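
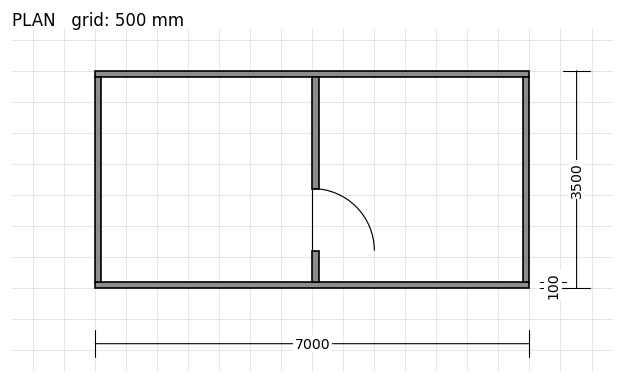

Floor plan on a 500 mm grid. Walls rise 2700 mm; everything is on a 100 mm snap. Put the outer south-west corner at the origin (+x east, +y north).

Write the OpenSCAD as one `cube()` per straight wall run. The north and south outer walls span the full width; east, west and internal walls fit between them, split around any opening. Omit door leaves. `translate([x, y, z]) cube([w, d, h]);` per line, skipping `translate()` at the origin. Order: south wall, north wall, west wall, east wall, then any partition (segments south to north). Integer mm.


cube([7000, 100, 2700]);
translate([0, 3400, 0]) cube([7000, 100, 2700]);
translate([0, 100, 0]) cube([100, 3300, 2700]);
translate([6900, 100, 0]) cube([100, 3300, 2700]);
translate([3500, 100, 0]) cube([100, 500, 2700]);
translate([3500, 1600, 0]) cube([100, 1800, 2700]);


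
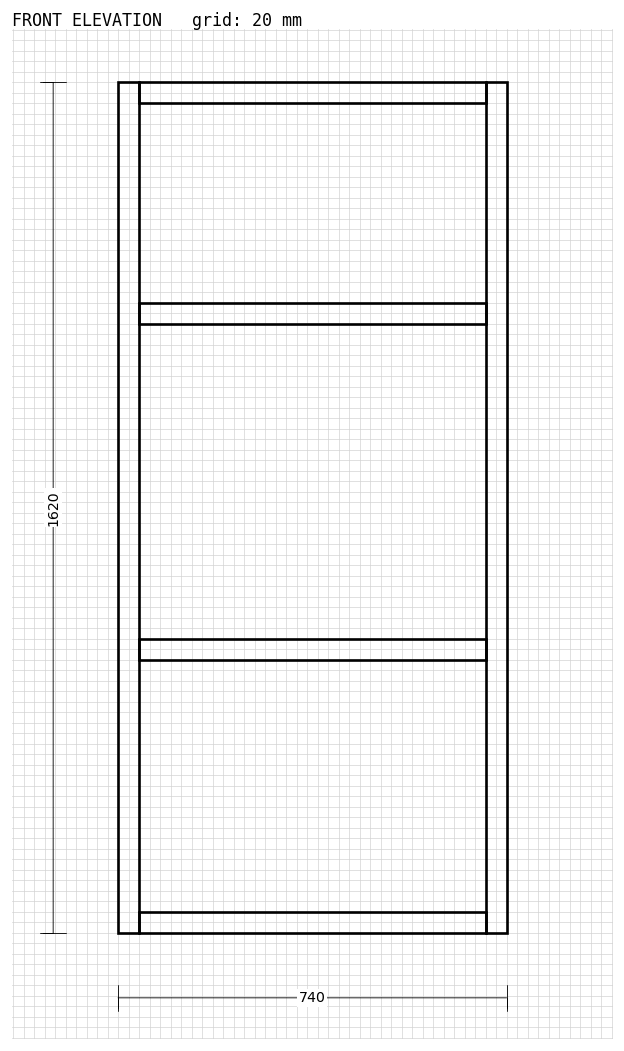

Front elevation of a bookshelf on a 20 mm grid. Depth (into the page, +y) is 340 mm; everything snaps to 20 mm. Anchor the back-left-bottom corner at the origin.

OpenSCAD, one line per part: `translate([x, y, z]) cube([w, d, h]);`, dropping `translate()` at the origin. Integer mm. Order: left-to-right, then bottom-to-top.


cube([40, 340, 1620]);
translate([40, 0, 0]) cube([660, 340, 40]);
translate([40, 0, 520]) cube([660, 340, 40]);
translate([40, 0, 1160]) cube([660, 340, 40]);
translate([40, 0, 1580]) cube([660, 340, 40]);
translate([700, 0, 0]) cube([40, 340, 1620]);


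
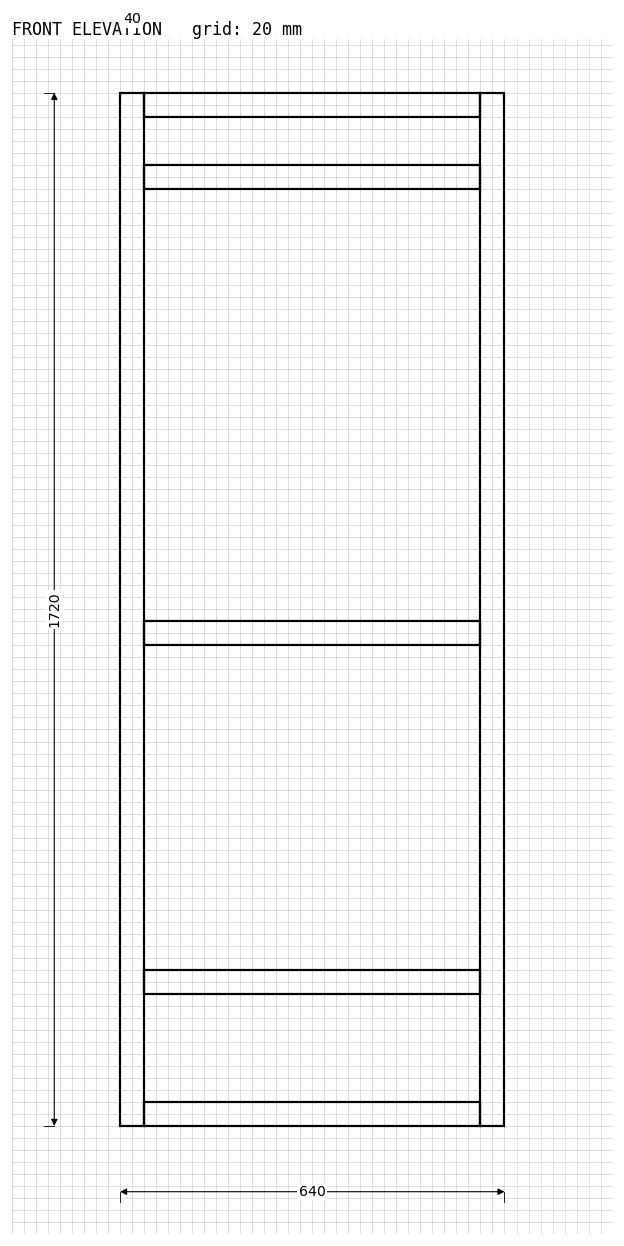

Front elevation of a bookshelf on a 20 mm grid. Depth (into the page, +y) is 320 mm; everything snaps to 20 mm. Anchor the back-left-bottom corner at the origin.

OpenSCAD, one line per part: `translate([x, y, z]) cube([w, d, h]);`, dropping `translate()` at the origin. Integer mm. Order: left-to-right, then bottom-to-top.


cube([40, 320, 1720]);
translate([40, 0, 0]) cube([560, 320, 40]);
translate([40, 0, 220]) cube([560, 320, 40]);
translate([40, 0, 800]) cube([560, 320, 40]);
translate([40, 0, 1560]) cube([560, 320, 40]);
translate([40, 0, 1680]) cube([560, 320, 40]);
translate([600, 0, 0]) cube([40, 320, 1720]);


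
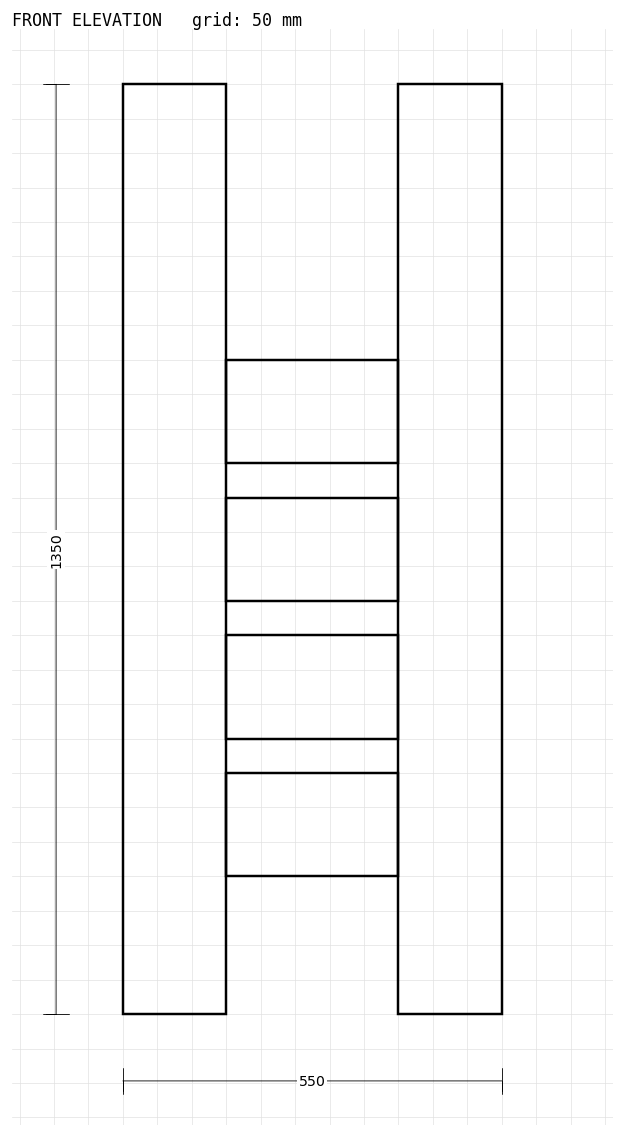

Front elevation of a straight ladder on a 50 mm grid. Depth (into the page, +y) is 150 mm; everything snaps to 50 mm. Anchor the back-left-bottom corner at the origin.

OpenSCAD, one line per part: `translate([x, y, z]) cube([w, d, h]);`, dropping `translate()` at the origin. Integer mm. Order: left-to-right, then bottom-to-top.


cube([150, 150, 1350]);
translate([150, 0, 200]) cube([250, 150, 150]);
translate([150, 0, 400]) cube([250, 150, 150]);
translate([150, 0, 600]) cube([250, 150, 150]);
translate([150, 0, 800]) cube([250, 150, 150]);
translate([400, 0, 0]) cube([150, 150, 1350]);


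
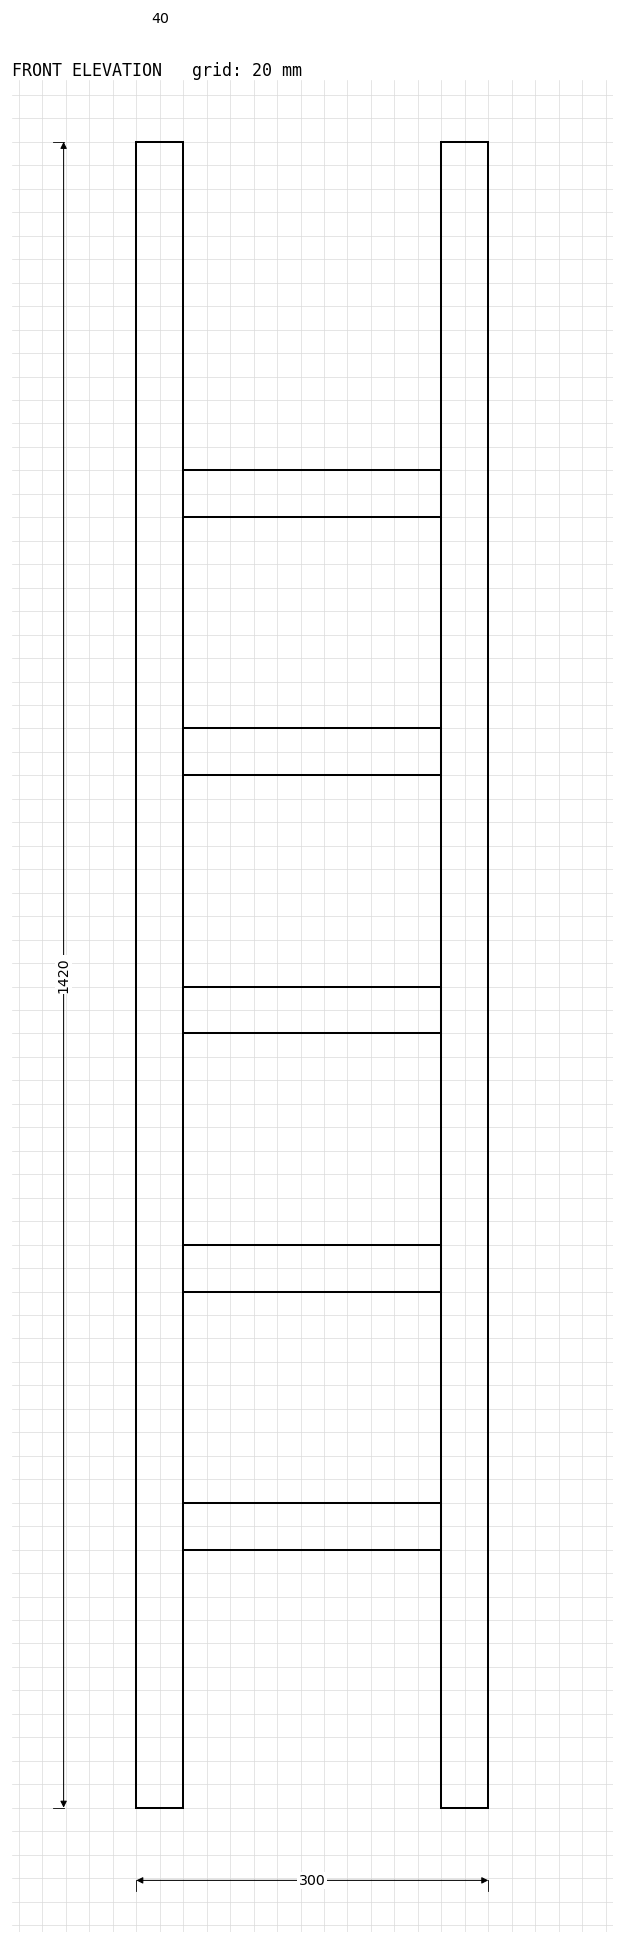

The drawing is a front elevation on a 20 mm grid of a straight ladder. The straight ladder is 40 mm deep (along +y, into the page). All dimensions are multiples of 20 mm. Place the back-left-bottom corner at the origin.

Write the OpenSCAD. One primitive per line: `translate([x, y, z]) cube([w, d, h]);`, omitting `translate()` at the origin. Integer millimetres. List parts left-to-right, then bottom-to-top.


cube([40, 40, 1420]);
translate([40, 0, 220]) cube([220, 40, 40]);
translate([40, 0, 440]) cube([220, 40, 40]);
translate([40, 0, 660]) cube([220, 40, 40]);
translate([40, 0, 880]) cube([220, 40, 40]);
translate([40, 0, 1100]) cube([220, 40, 40]);
translate([260, 0, 0]) cube([40, 40, 1420]);


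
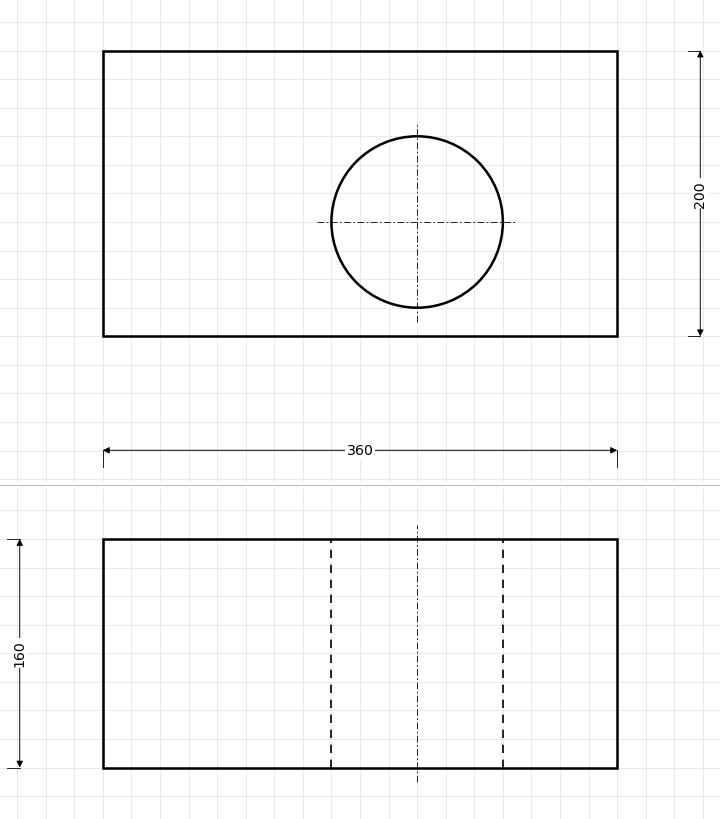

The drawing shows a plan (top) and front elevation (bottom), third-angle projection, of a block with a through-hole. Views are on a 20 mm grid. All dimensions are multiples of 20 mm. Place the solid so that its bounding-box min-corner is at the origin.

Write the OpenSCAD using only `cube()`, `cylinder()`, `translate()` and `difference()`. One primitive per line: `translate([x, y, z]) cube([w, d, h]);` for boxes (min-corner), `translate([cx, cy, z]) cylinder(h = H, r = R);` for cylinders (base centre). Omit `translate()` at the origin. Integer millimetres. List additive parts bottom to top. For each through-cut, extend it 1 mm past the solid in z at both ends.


difference() {
  cube([360, 200, 160]);
  translate([220, 80, -1]) cylinder(h = 162, r = 60);
}


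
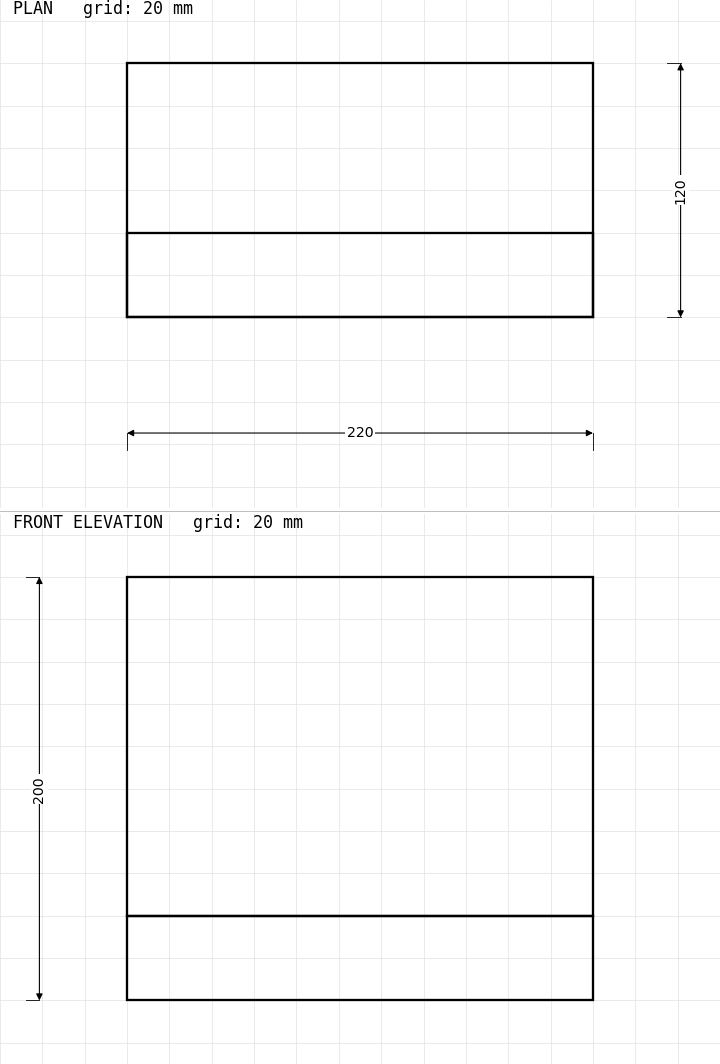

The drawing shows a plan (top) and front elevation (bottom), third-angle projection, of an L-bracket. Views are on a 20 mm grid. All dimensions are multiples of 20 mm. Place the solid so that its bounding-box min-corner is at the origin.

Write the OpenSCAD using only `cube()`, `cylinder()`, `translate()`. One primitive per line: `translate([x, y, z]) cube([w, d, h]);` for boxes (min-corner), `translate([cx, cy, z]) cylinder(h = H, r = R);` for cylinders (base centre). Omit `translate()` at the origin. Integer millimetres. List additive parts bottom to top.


cube([220, 120, 40]);
translate([0, 0, 40]) cube([220, 40, 160]);


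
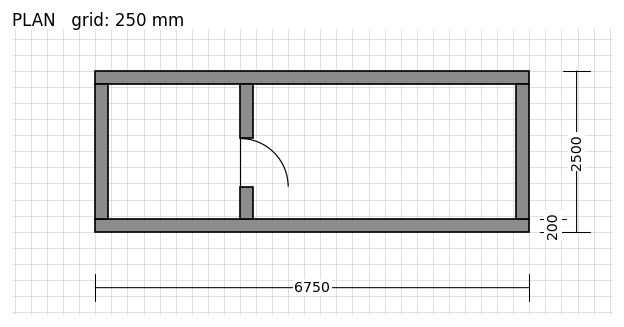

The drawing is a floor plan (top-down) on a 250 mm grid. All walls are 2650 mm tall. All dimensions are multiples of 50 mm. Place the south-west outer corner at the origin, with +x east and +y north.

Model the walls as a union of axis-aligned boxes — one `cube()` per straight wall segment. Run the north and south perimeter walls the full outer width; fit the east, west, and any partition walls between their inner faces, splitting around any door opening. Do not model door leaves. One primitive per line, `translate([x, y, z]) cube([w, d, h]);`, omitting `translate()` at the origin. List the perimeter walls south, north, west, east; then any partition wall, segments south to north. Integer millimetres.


cube([6750, 200, 2650]);
translate([0, 2300, 0]) cube([6750, 200, 2650]);
translate([0, 200, 0]) cube([200, 2100, 2650]);
translate([6550, 200, 0]) cube([200, 2100, 2650]);
translate([2250, 200, 0]) cube([200, 500, 2650]);
translate([2250, 1450, 0]) cube([200, 850, 2650]);


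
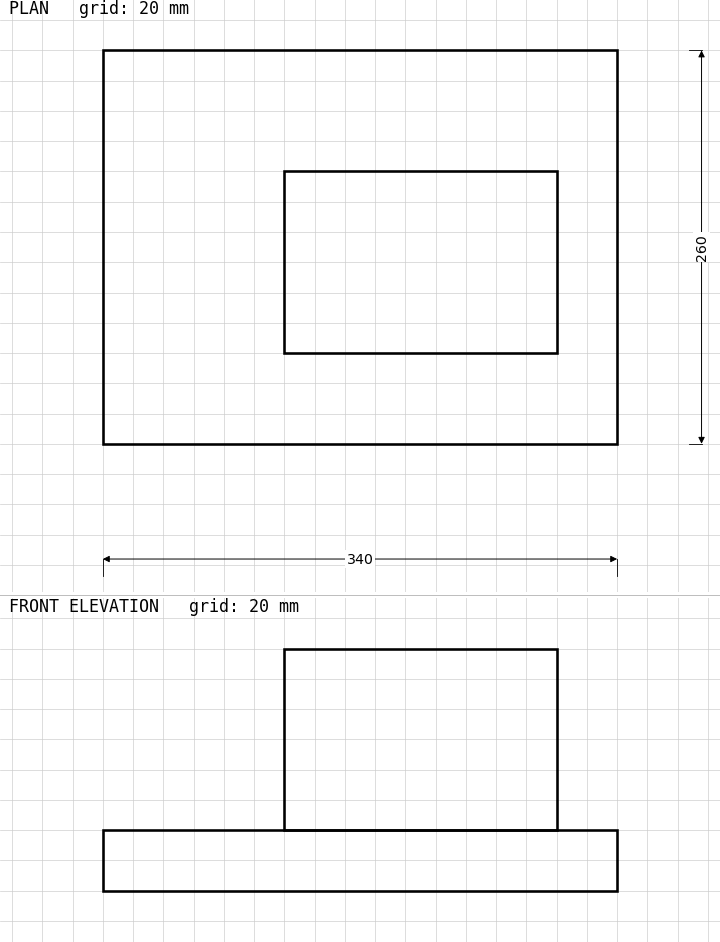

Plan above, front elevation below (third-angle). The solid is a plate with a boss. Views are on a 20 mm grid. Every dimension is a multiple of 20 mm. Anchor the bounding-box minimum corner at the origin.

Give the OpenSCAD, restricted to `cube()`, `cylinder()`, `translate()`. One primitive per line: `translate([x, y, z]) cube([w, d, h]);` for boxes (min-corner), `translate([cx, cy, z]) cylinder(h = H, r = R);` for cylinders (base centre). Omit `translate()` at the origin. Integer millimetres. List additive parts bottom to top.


cube([340, 260, 40]);
translate([120, 60, 40]) cube([180, 120, 120]);


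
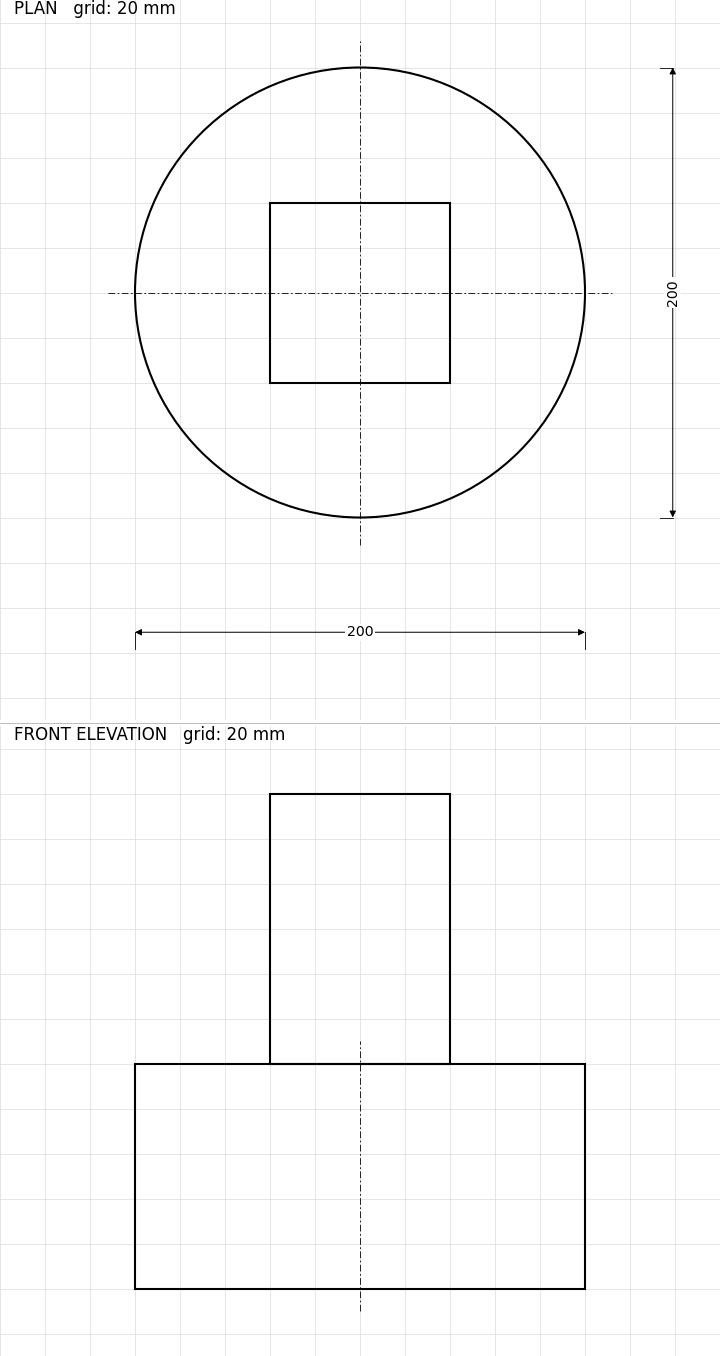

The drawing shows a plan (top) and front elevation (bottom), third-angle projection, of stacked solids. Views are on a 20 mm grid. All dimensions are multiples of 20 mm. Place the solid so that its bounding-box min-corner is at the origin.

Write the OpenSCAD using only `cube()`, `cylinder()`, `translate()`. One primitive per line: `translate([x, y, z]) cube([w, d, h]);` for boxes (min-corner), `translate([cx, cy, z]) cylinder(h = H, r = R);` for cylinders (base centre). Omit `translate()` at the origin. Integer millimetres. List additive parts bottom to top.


translate([100, 100, 0]) cylinder(h = 100, r = 100);
translate([60, 60, 100]) cube([80, 80, 120]);


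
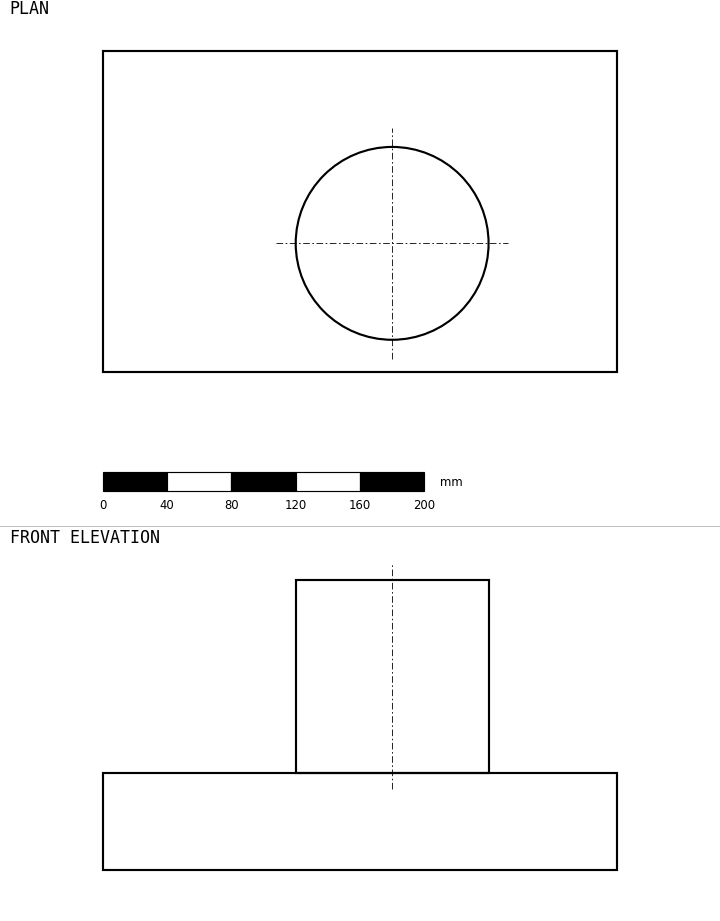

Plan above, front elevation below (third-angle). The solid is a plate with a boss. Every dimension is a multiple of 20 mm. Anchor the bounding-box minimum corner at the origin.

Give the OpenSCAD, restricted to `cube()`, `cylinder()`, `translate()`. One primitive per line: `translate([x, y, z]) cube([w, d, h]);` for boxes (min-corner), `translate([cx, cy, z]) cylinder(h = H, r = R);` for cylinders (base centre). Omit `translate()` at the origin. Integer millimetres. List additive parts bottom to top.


cube([320, 200, 60]);
translate([180, 80, 60]) cylinder(h = 120, r = 60);


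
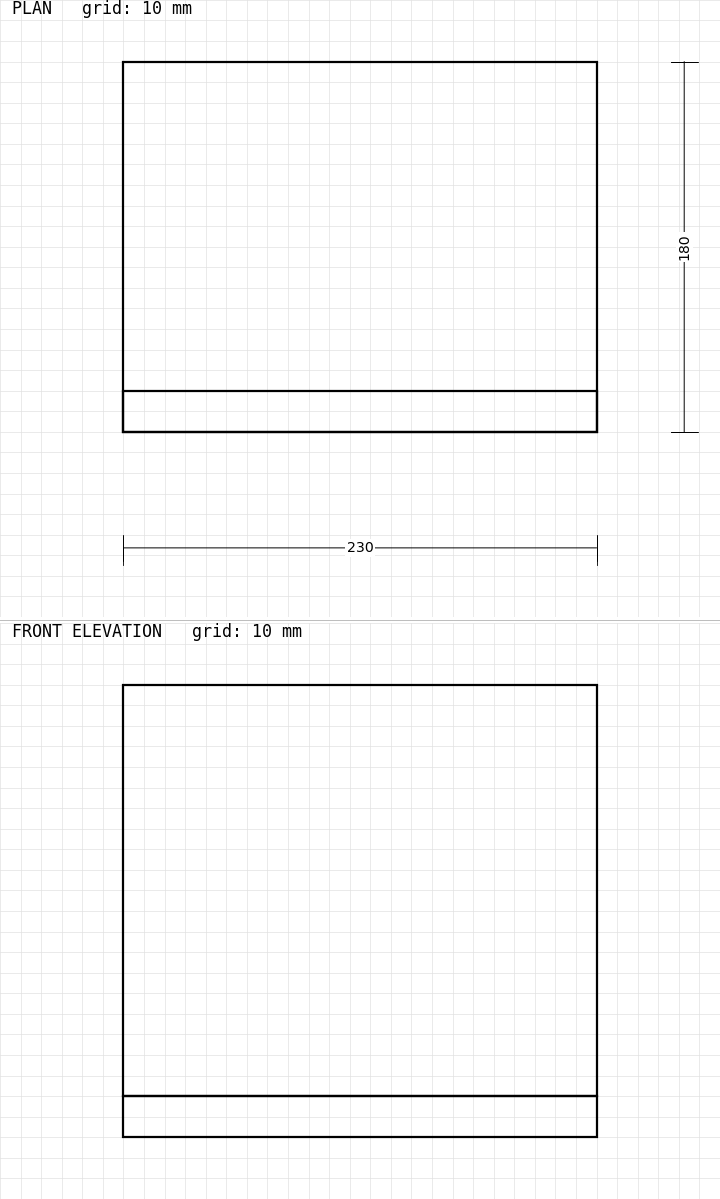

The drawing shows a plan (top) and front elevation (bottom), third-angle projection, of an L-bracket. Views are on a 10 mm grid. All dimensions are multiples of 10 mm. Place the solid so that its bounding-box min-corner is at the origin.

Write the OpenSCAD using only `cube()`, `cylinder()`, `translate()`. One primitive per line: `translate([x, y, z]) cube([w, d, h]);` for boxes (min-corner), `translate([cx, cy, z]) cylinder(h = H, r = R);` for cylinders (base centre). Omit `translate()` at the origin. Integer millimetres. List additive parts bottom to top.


cube([230, 180, 20]);
translate([0, 0, 20]) cube([230, 20, 200]);


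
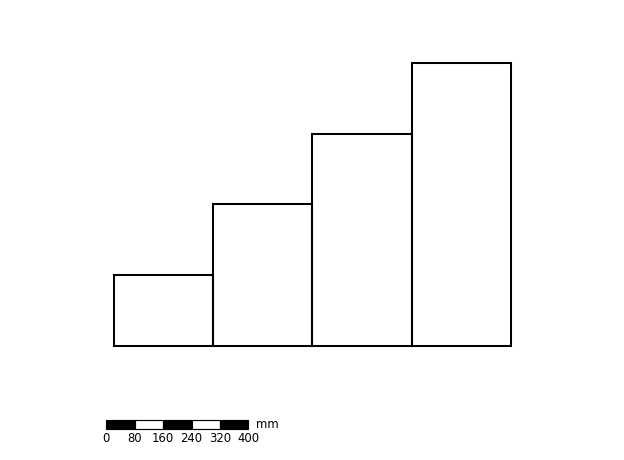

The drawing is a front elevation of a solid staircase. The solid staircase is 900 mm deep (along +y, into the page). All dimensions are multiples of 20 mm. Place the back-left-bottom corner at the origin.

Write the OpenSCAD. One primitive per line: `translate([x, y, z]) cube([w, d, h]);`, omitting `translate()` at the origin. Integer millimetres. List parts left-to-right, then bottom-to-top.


cube([280, 900, 200]);
translate([280, 0, 0]) cube([280, 900, 400]);
translate([560, 0, 0]) cube([280, 900, 600]);
translate([840, 0, 0]) cube([280, 900, 800]);


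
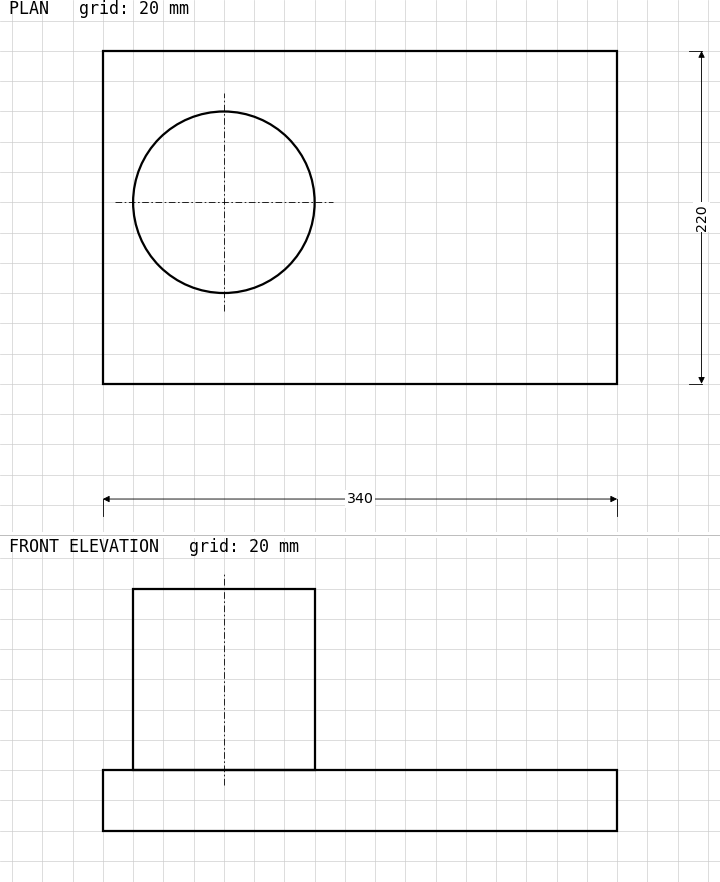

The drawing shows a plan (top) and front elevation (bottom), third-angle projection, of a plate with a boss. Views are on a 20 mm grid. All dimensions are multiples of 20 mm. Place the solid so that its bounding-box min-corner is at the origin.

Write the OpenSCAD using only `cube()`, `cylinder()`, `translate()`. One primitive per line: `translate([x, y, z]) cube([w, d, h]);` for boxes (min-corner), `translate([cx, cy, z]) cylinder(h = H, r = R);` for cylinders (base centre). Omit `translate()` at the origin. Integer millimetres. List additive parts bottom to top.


cube([340, 220, 40]);
translate([80, 120, 40]) cylinder(h = 120, r = 60);


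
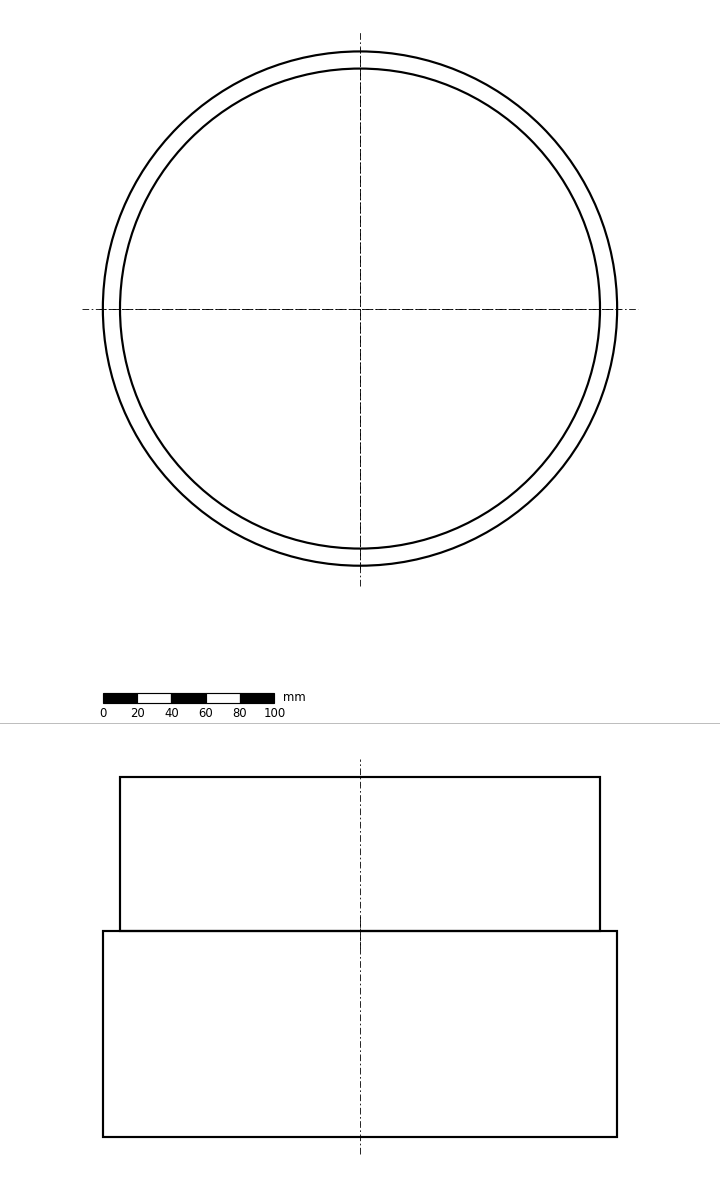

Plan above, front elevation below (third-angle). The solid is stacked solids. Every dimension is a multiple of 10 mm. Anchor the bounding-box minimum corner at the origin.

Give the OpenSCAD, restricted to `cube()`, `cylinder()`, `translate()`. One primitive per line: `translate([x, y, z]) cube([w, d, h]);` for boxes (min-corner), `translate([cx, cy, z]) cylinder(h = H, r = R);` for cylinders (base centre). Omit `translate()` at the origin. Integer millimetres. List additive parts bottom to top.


translate([150, 150, 0]) cylinder(h = 120, r = 150);
translate([150, 150, 120]) cylinder(h = 90, r = 140);


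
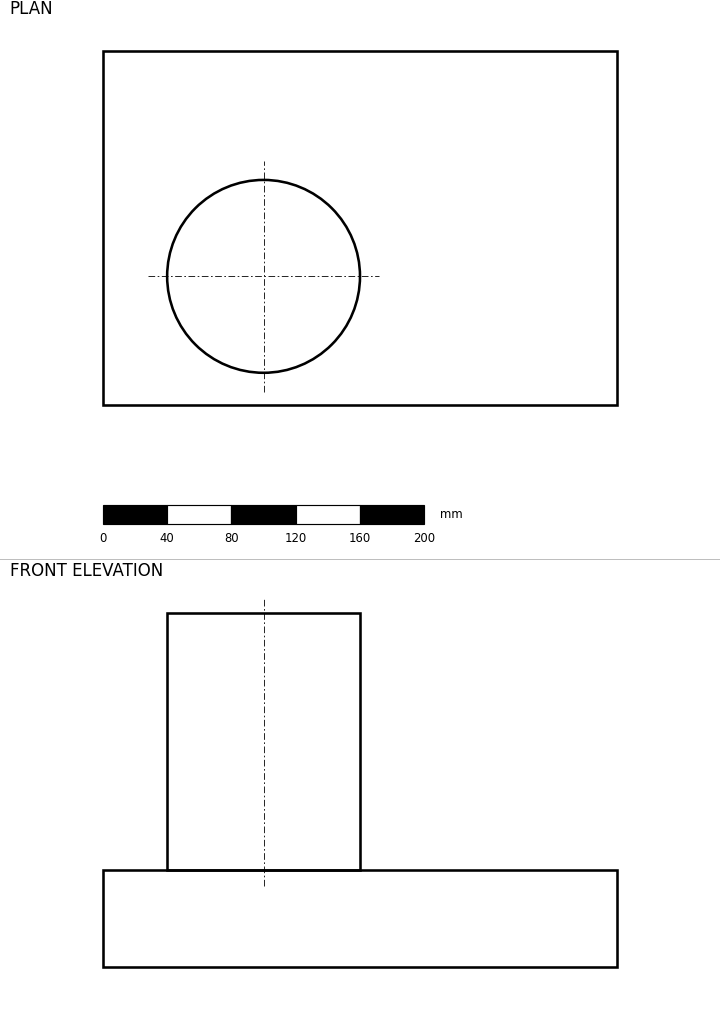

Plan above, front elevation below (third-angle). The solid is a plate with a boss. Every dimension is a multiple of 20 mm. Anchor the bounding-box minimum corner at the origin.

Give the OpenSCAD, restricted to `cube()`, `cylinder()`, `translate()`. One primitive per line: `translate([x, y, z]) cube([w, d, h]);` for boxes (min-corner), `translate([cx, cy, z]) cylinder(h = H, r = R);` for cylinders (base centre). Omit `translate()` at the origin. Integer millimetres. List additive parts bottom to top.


cube([320, 220, 60]);
translate([100, 80, 60]) cylinder(h = 160, r = 60);


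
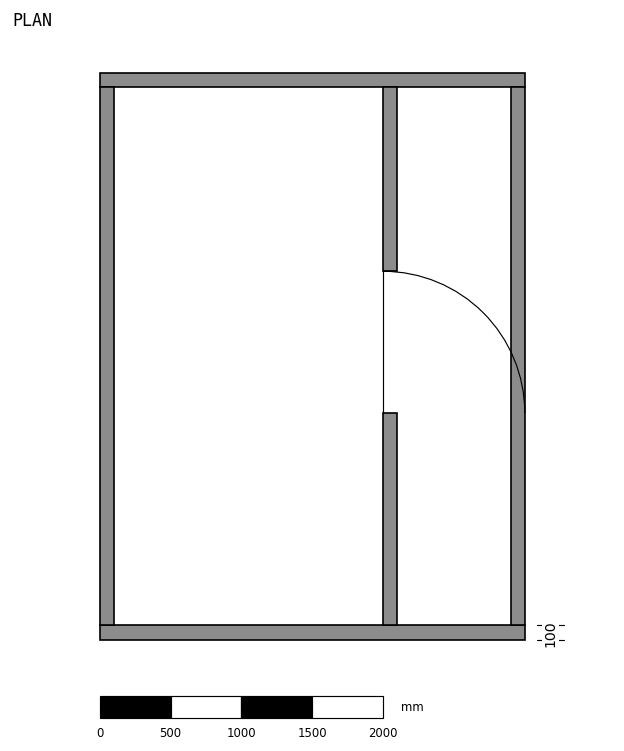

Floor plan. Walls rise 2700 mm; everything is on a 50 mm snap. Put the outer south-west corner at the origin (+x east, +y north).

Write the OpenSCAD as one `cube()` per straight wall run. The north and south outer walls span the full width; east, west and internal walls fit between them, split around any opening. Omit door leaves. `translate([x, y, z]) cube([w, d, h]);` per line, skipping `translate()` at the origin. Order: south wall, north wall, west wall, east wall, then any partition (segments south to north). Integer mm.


cube([3000, 100, 2700]);
translate([0, 3900, 0]) cube([3000, 100, 2700]);
translate([0, 100, 0]) cube([100, 3800, 2700]);
translate([2900, 100, 0]) cube([100, 3800, 2700]);
translate([2000, 100, 0]) cube([100, 1500, 2700]);
translate([2000, 2600, 0]) cube([100, 1300, 2700]);


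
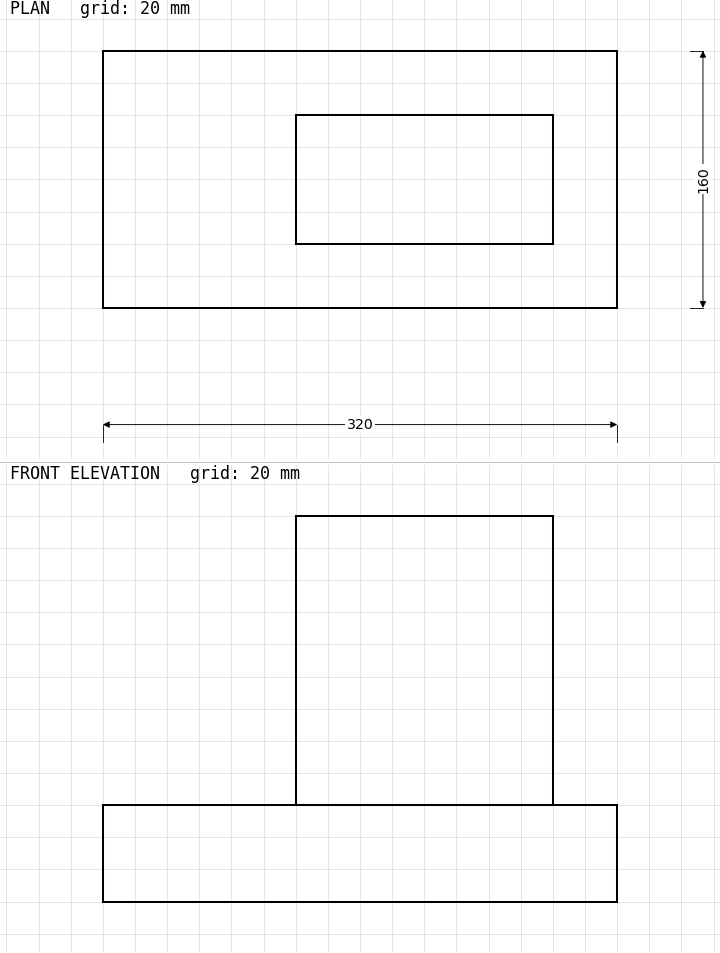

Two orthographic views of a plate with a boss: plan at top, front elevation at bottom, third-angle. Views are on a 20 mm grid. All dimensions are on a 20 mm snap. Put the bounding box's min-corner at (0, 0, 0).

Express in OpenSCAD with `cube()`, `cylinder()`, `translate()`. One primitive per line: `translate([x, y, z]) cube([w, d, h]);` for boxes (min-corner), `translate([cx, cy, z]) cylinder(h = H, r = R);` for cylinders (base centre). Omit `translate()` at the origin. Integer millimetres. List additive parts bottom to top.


cube([320, 160, 60]);
translate([120, 40, 60]) cube([160, 80, 180]);


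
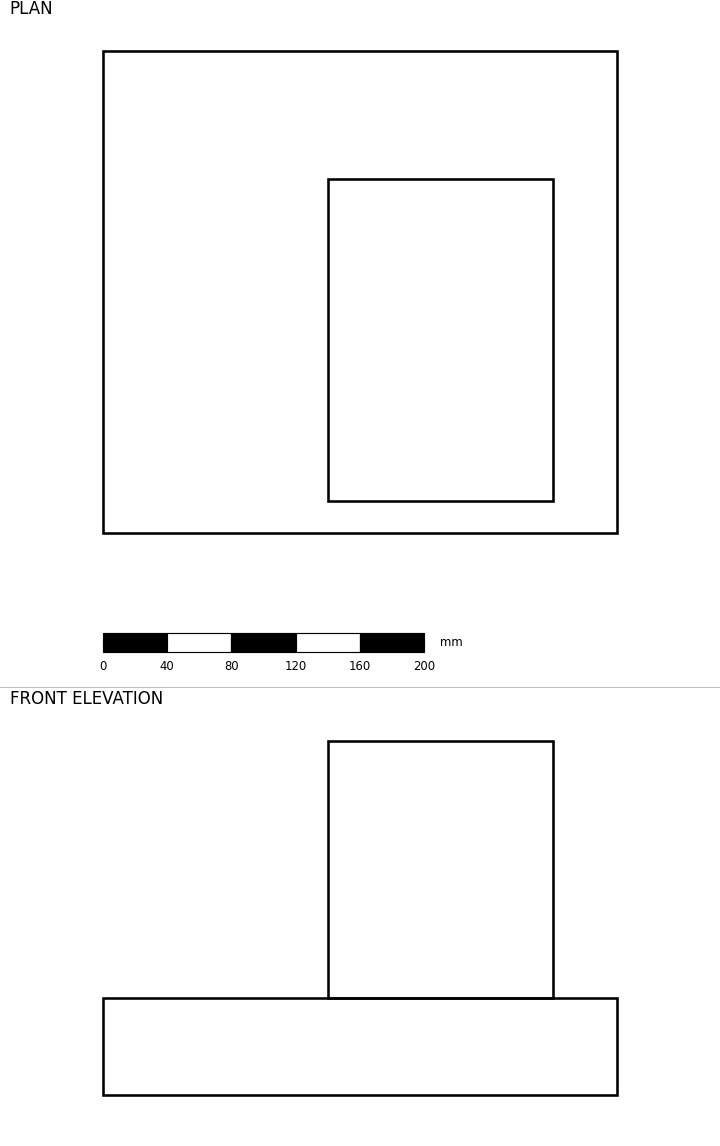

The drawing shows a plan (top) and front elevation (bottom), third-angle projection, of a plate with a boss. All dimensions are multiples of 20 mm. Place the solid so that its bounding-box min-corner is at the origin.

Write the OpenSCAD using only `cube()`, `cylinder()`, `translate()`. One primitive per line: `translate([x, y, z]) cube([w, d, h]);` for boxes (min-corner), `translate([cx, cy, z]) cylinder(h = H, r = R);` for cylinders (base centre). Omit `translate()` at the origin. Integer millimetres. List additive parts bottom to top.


cube([320, 300, 60]);
translate([140, 20, 60]) cube([140, 200, 160]);


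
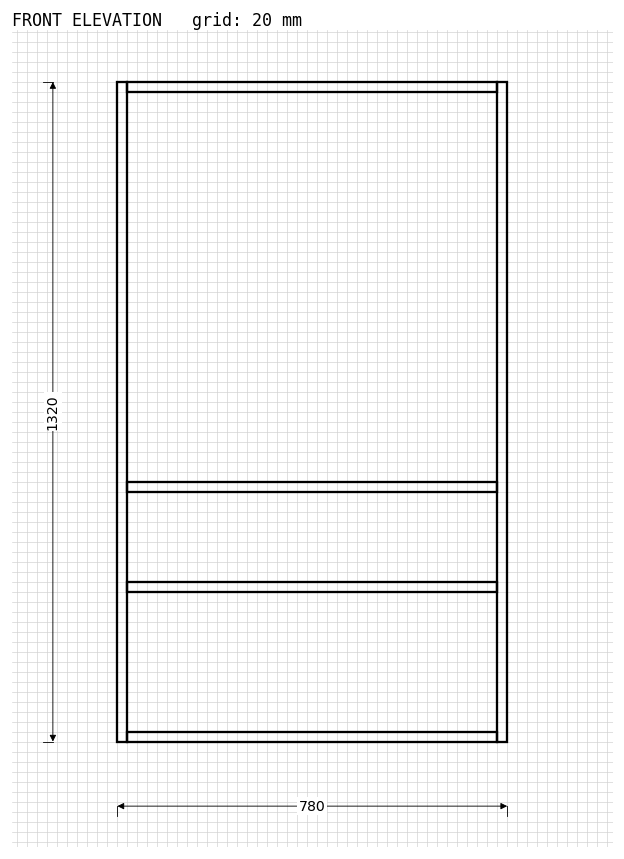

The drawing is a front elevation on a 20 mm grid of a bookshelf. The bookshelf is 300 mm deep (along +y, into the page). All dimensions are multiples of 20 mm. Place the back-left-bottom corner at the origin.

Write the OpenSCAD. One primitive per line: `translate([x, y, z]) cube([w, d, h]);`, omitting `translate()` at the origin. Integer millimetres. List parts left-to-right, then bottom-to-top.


cube([20, 300, 1320]);
translate([20, 0, 0]) cube([740, 300, 20]);
translate([20, 0, 300]) cube([740, 300, 20]);
translate([20, 0, 500]) cube([740, 300, 20]);
translate([20, 0, 1300]) cube([740, 300, 20]);
translate([760, 0, 0]) cube([20, 300, 1320]);


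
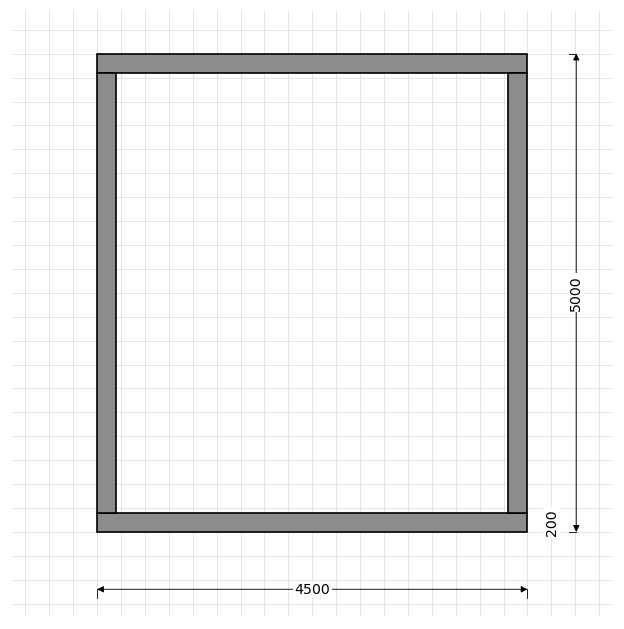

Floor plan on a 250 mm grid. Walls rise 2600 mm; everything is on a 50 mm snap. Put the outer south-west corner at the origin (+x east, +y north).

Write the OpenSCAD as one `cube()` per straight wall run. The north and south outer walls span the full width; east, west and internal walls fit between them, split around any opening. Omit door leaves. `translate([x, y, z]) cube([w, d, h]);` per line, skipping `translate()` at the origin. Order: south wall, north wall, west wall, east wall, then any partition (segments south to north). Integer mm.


cube([4500, 200, 2600]);
translate([0, 4800, 0]) cube([4500, 200, 2600]);
translate([0, 200, 0]) cube([200, 4600, 2600]);
translate([4300, 200, 0]) cube([200, 4600, 2600]);


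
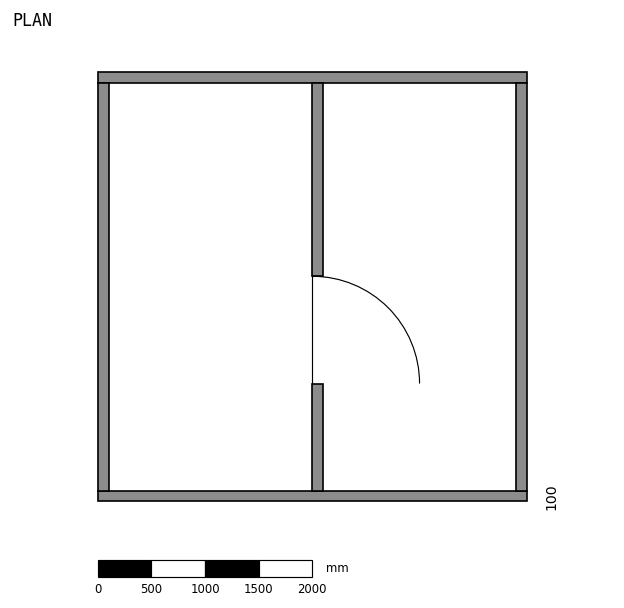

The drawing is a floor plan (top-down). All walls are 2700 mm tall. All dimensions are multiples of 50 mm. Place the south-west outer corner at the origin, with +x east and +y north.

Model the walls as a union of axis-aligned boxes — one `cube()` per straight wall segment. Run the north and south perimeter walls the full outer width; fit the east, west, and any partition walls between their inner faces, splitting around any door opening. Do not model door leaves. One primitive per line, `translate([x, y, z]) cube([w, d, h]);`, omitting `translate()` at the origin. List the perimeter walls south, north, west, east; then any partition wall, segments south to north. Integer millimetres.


cube([4000, 100, 2700]);
translate([0, 3900, 0]) cube([4000, 100, 2700]);
translate([0, 100, 0]) cube([100, 3800, 2700]);
translate([3900, 100, 0]) cube([100, 3800, 2700]);
translate([2000, 100, 0]) cube([100, 1000, 2700]);
translate([2000, 2100, 0]) cube([100, 1800, 2700]);


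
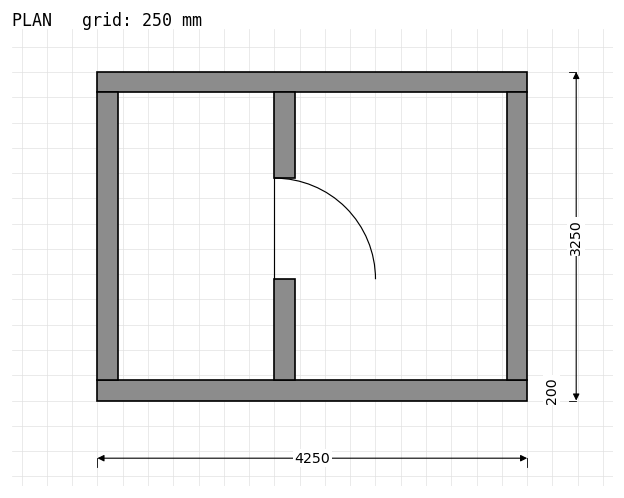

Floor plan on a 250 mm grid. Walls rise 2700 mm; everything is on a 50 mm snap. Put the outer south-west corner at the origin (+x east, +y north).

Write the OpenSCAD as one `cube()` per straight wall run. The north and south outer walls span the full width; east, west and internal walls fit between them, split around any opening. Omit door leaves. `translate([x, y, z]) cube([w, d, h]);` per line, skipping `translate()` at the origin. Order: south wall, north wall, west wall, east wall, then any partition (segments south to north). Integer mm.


cube([4250, 200, 2700]);
translate([0, 3050, 0]) cube([4250, 200, 2700]);
translate([0, 200, 0]) cube([200, 2850, 2700]);
translate([4050, 200, 0]) cube([200, 2850, 2700]);
translate([1750, 200, 0]) cube([200, 1000, 2700]);
translate([1750, 2200, 0]) cube([200, 850, 2700]);


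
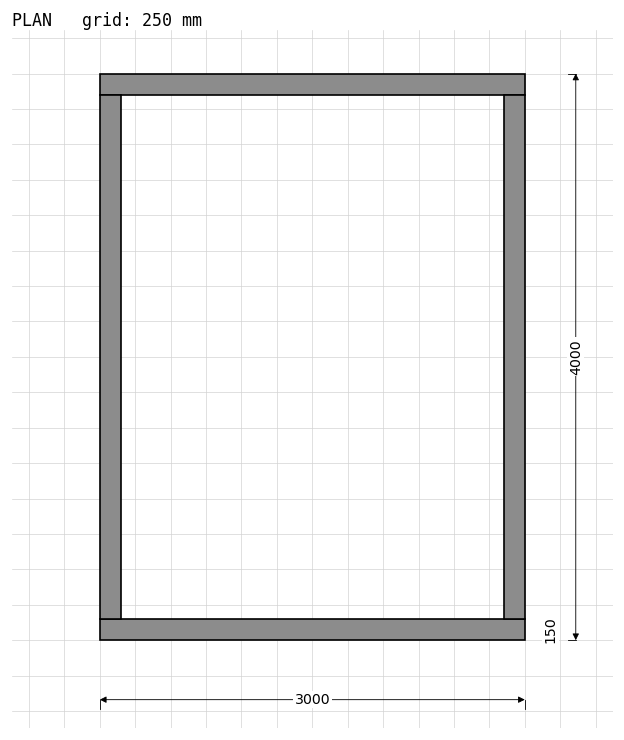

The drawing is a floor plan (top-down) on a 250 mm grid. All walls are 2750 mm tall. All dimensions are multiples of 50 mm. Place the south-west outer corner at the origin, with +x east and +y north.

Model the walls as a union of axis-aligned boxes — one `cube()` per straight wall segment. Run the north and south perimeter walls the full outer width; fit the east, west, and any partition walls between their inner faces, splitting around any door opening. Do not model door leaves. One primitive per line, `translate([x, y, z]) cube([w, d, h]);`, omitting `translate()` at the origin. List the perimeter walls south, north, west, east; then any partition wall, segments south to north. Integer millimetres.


cube([3000, 150, 2750]);
translate([0, 3850, 0]) cube([3000, 150, 2750]);
translate([0, 150, 0]) cube([150, 3700, 2750]);
translate([2850, 150, 0]) cube([150, 3700, 2750]);


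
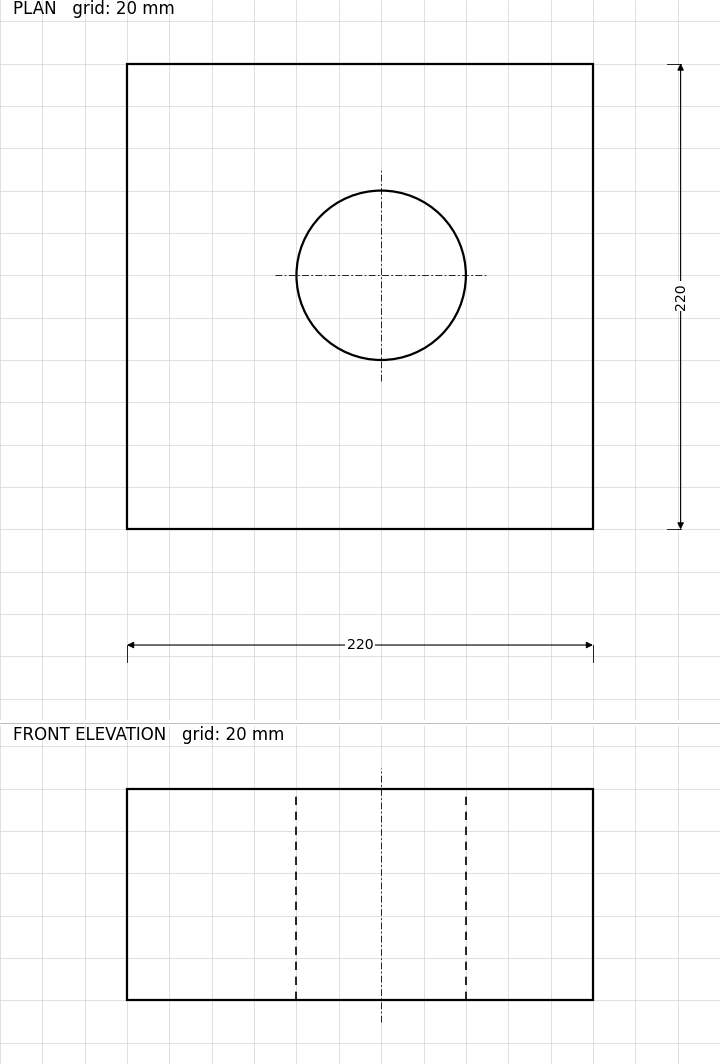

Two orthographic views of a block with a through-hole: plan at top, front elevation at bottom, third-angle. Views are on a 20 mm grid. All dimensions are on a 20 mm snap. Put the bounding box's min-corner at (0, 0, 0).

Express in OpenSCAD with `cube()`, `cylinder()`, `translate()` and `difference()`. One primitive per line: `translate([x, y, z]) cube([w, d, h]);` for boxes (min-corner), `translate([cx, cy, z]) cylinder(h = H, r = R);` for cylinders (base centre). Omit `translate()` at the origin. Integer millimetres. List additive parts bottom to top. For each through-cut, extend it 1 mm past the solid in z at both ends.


difference() {
  cube([220, 220, 100]);
  translate([120, 120, -1]) cylinder(h = 102, r = 40);
}


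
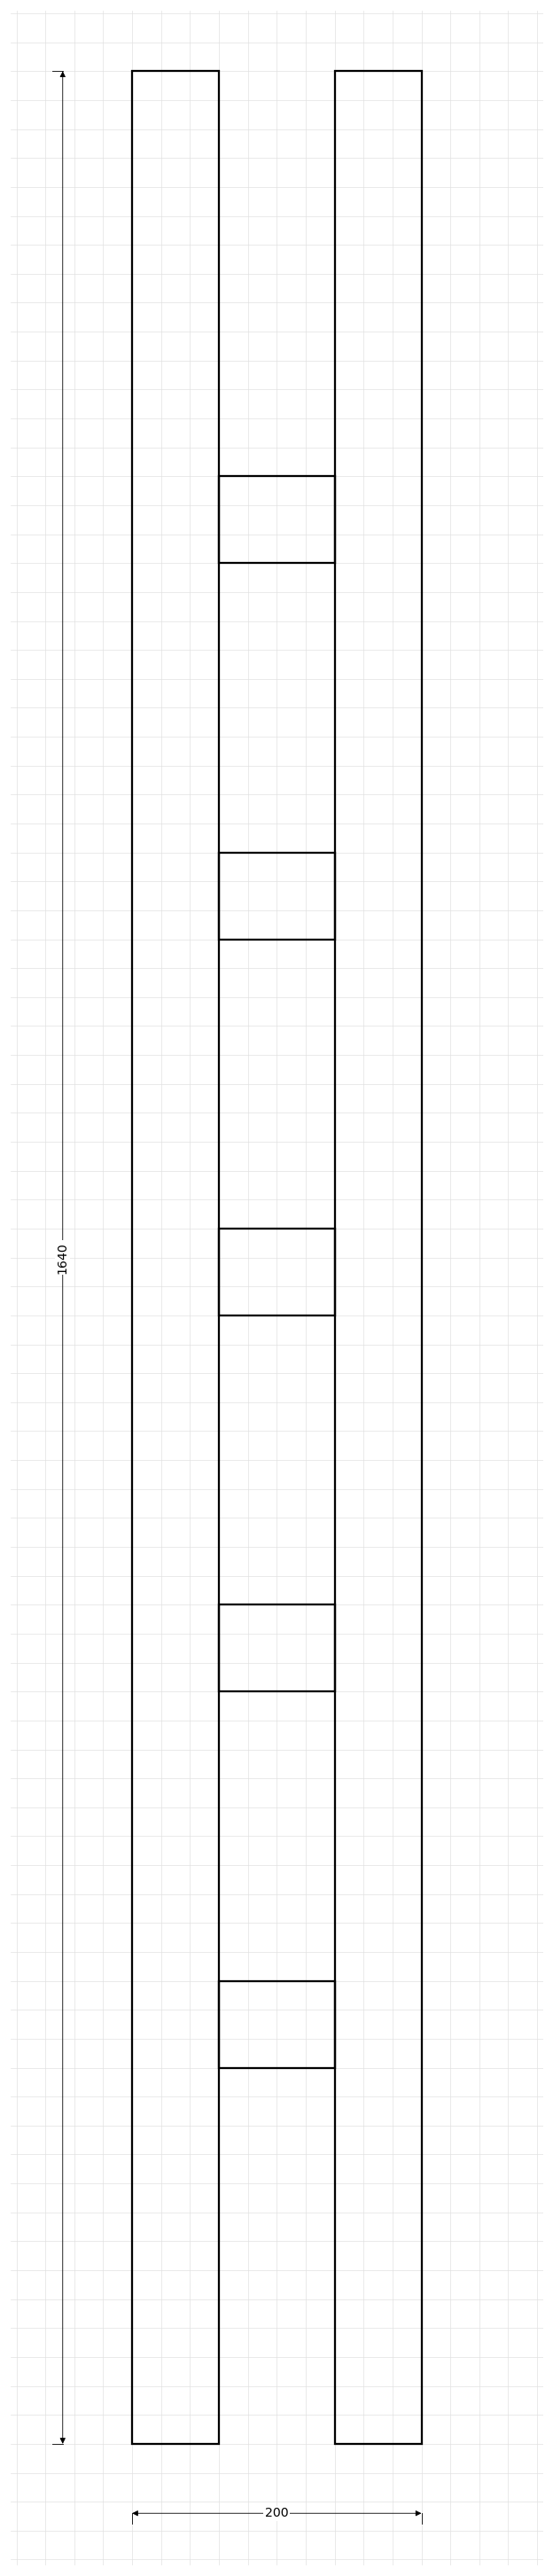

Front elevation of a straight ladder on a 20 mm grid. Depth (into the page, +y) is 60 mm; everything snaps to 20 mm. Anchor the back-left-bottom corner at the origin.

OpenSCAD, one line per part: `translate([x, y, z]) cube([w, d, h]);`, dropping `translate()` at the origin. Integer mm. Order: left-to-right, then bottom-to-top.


cube([60, 60, 1640]);
translate([60, 0, 260]) cube([80, 60, 60]);
translate([60, 0, 520]) cube([80, 60, 60]);
translate([60, 0, 780]) cube([80, 60, 60]);
translate([60, 0, 1040]) cube([80, 60, 60]);
translate([60, 0, 1300]) cube([80, 60, 60]);
translate([140, 0, 0]) cube([60, 60, 1640]);


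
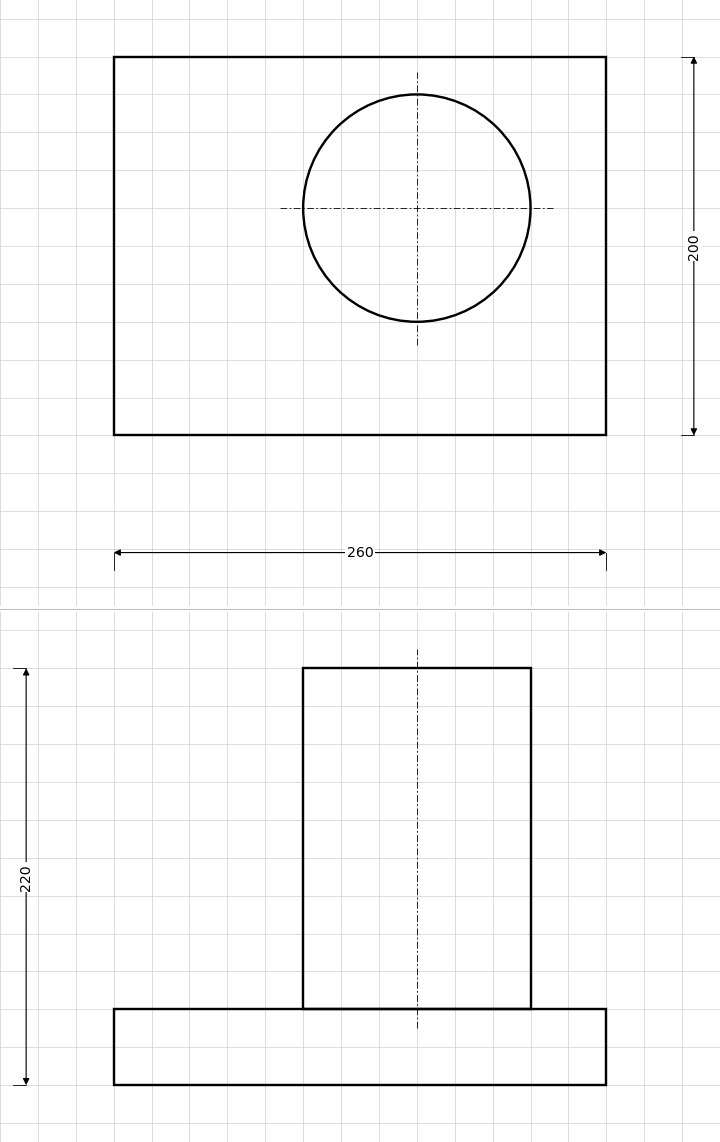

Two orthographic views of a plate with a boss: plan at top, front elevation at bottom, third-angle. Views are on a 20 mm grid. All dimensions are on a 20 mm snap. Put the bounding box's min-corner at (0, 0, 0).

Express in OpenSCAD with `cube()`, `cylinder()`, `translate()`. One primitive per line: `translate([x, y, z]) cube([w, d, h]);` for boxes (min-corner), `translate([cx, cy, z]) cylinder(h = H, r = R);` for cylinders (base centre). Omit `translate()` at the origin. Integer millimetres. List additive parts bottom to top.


cube([260, 200, 40]);
translate([160, 120, 40]) cylinder(h = 180, r = 60);


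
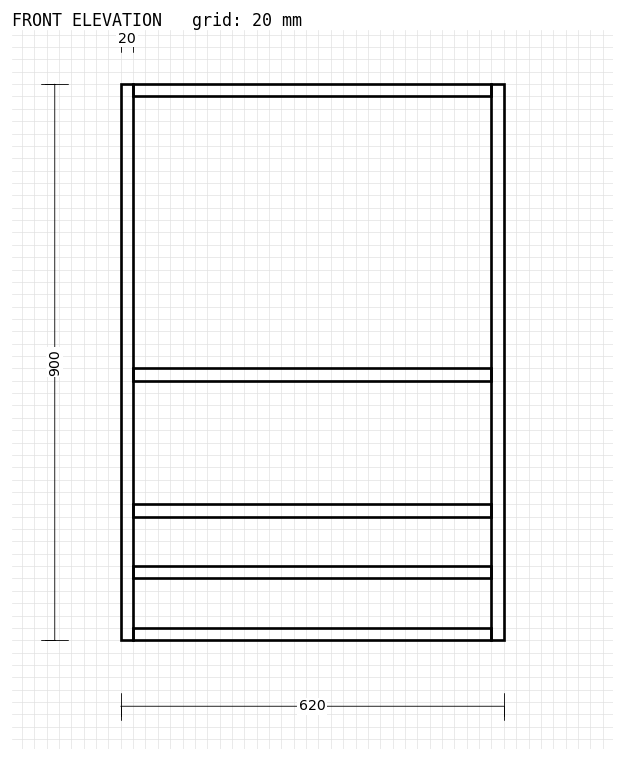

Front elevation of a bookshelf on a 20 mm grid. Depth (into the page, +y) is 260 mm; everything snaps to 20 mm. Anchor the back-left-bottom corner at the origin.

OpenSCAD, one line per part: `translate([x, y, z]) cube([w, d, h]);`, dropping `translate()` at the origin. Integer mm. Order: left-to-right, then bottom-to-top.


cube([20, 260, 900]);
translate([20, 0, 0]) cube([580, 260, 20]);
translate([20, 0, 100]) cube([580, 260, 20]);
translate([20, 0, 200]) cube([580, 260, 20]);
translate([20, 0, 420]) cube([580, 260, 20]);
translate([20, 0, 880]) cube([580, 260, 20]);
translate([600, 0, 0]) cube([20, 260, 900]);


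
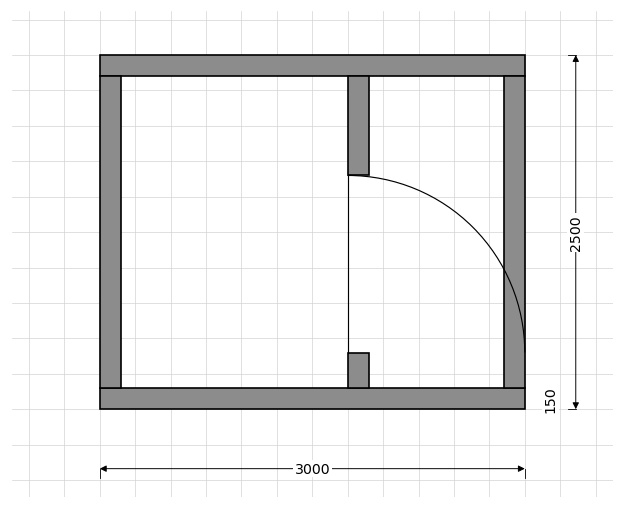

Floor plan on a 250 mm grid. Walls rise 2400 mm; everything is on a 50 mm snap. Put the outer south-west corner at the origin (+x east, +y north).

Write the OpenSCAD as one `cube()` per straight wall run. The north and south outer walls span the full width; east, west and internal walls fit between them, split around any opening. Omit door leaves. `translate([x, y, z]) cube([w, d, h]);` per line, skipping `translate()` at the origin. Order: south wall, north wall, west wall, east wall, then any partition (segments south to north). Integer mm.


cube([3000, 150, 2400]);
translate([0, 2350, 0]) cube([3000, 150, 2400]);
translate([0, 150, 0]) cube([150, 2200, 2400]);
translate([2850, 150, 0]) cube([150, 2200, 2400]);
translate([1750, 150, 0]) cube([150, 250, 2400]);
translate([1750, 1650, 0]) cube([150, 700, 2400]);


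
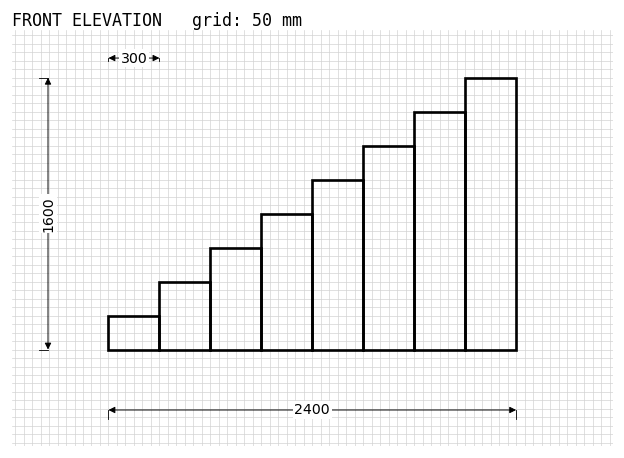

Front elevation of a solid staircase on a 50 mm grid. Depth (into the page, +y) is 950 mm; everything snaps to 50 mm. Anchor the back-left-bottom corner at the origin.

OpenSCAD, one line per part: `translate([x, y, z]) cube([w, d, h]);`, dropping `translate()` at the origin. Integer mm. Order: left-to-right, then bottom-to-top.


cube([300, 950, 200]);
translate([300, 0, 0]) cube([300, 950, 400]);
translate([600, 0, 0]) cube([300, 950, 600]);
translate([900, 0, 0]) cube([300, 950, 800]);
translate([1200, 0, 0]) cube([300, 950, 1000]);
translate([1500, 0, 0]) cube([300, 950, 1200]);
translate([1800, 0, 0]) cube([300, 950, 1400]);
translate([2100, 0, 0]) cube([300, 950, 1600]);


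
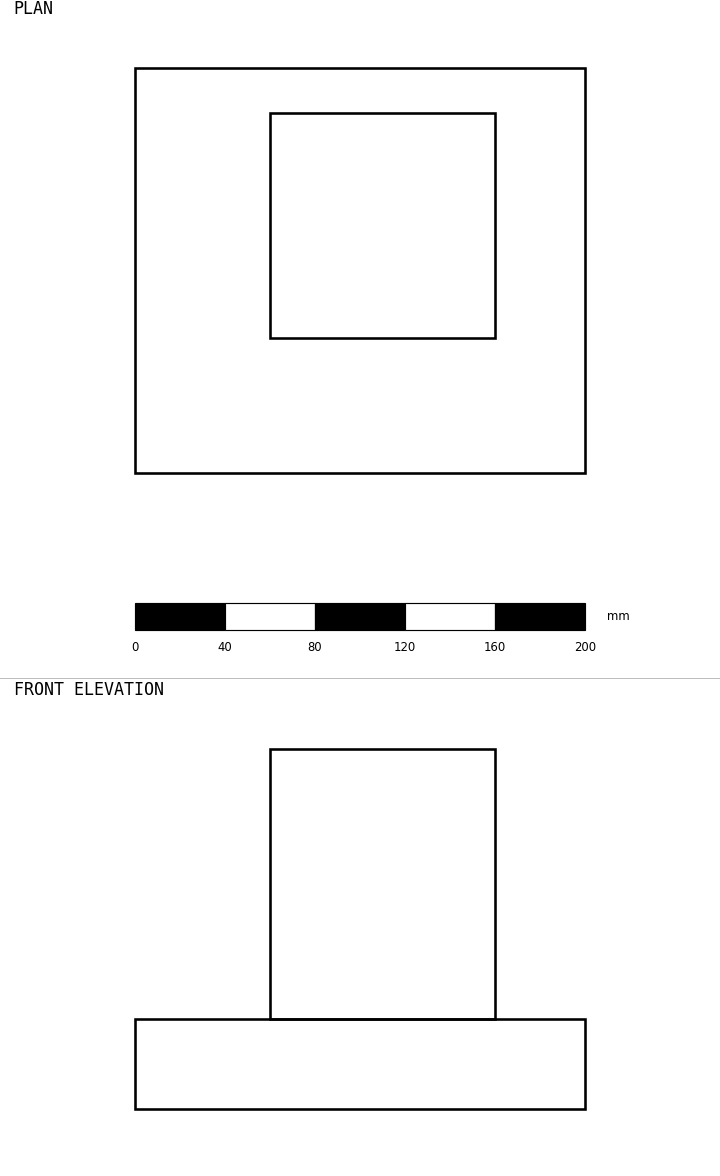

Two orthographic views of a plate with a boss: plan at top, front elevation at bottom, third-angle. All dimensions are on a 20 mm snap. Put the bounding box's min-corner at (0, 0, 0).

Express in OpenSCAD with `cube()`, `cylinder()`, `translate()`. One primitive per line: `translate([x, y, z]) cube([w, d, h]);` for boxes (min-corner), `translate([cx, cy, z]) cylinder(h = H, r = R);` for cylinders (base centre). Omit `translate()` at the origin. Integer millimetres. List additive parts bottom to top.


cube([200, 180, 40]);
translate([60, 60, 40]) cube([100, 100, 120]);


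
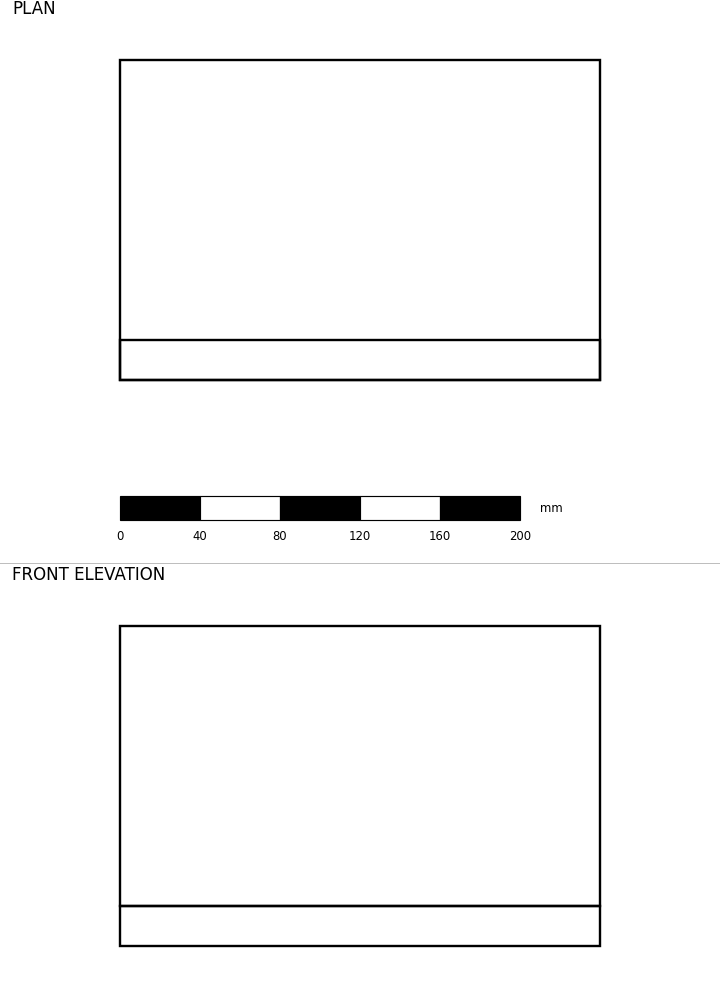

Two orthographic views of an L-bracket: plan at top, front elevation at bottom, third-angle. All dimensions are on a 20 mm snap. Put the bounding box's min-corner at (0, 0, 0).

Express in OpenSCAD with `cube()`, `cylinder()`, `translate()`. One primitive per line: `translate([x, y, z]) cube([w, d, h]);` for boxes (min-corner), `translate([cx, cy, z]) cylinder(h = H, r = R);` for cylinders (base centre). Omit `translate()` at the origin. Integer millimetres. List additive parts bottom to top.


cube([240, 160, 20]);
translate([0, 0, 20]) cube([240, 20, 140]);


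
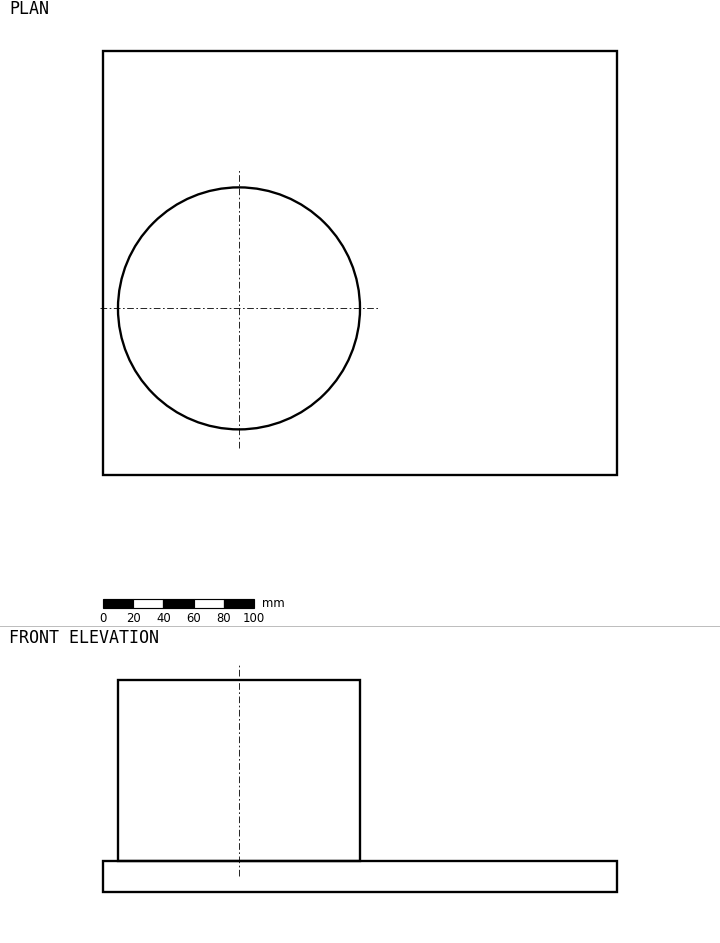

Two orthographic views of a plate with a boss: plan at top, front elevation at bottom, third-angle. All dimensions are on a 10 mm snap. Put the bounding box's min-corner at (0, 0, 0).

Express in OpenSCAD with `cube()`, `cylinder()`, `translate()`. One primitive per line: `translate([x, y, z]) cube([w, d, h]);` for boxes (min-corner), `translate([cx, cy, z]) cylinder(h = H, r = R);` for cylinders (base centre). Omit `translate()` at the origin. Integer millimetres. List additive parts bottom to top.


cube([340, 280, 20]);
translate([90, 110, 20]) cylinder(h = 120, r = 80);


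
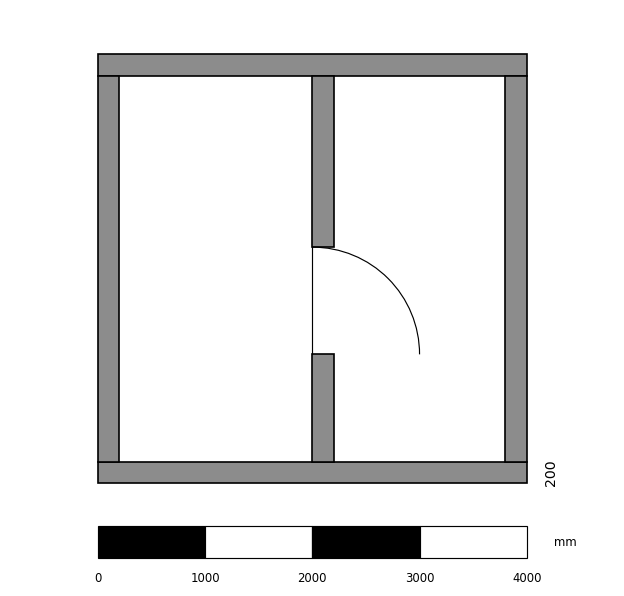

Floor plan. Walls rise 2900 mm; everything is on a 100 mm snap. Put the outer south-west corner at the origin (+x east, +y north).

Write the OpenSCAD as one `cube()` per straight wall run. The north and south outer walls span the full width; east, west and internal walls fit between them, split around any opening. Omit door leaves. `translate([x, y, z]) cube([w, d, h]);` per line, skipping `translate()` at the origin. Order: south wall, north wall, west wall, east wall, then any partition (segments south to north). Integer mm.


cube([4000, 200, 2900]);
translate([0, 3800, 0]) cube([4000, 200, 2900]);
translate([0, 200, 0]) cube([200, 3600, 2900]);
translate([3800, 200, 0]) cube([200, 3600, 2900]);
translate([2000, 200, 0]) cube([200, 1000, 2900]);
translate([2000, 2200, 0]) cube([200, 1600, 2900]);


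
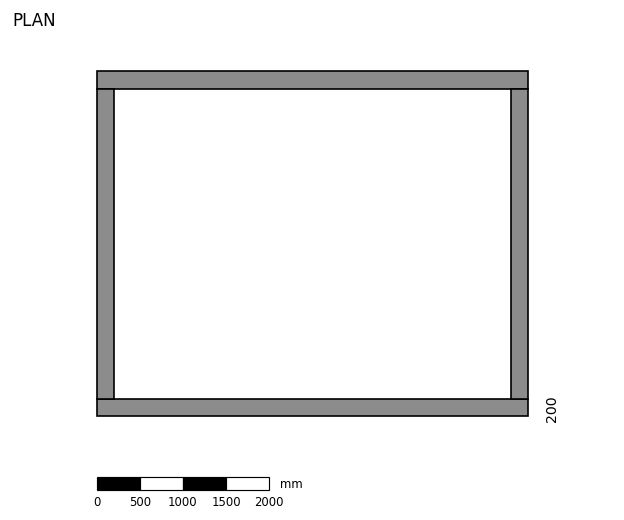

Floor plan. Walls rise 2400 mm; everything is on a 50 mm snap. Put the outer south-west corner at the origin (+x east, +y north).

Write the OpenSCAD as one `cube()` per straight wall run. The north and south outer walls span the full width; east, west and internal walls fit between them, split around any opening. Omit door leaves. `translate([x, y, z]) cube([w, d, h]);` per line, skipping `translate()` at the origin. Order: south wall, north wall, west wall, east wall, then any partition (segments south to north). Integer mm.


cube([5000, 200, 2400]);
translate([0, 3800, 0]) cube([5000, 200, 2400]);
translate([0, 200, 0]) cube([200, 3600, 2400]);
translate([4800, 200, 0]) cube([200, 3600, 2400]);


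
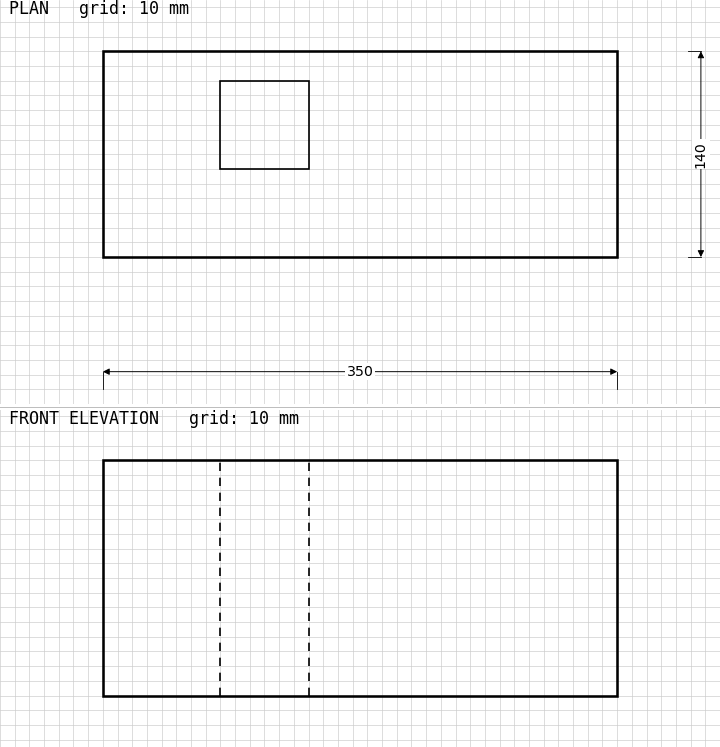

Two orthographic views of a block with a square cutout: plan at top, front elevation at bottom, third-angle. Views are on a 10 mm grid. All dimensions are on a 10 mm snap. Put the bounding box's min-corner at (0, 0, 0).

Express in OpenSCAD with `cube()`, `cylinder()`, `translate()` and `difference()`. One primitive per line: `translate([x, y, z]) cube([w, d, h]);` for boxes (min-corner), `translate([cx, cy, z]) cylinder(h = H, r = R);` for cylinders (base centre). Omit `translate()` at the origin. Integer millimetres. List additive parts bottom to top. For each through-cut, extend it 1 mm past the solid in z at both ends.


difference() {
  cube([350, 140, 160]);
  translate([80, 60, -1]) cube([60, 60, 162]);
}
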